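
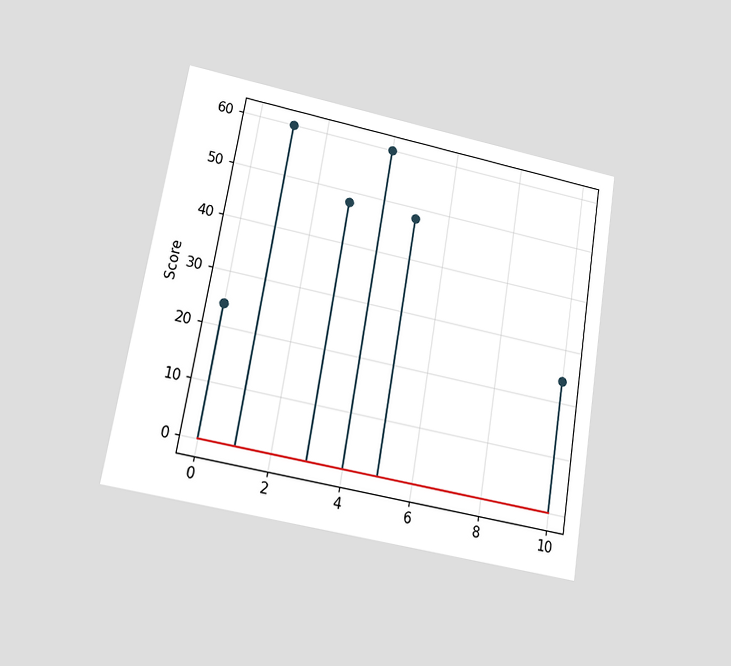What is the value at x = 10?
The chart is tilted about 9° clockwise and viewed at a slight angle. The stem at x=10 reaches 24.

24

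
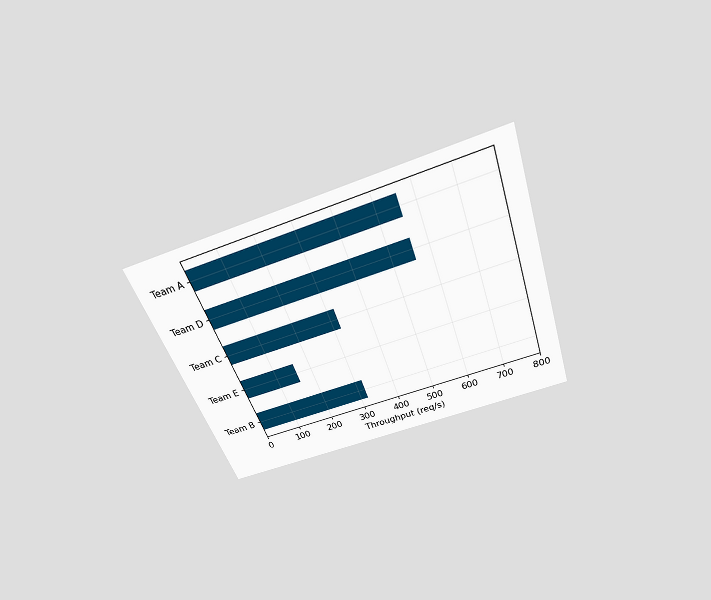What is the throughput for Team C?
The chart is tilted about 20° counter-clockwise and viewed slightly from above. Reading along the chart's x-axis, the Team C bar reaches 320req/s.

320req/s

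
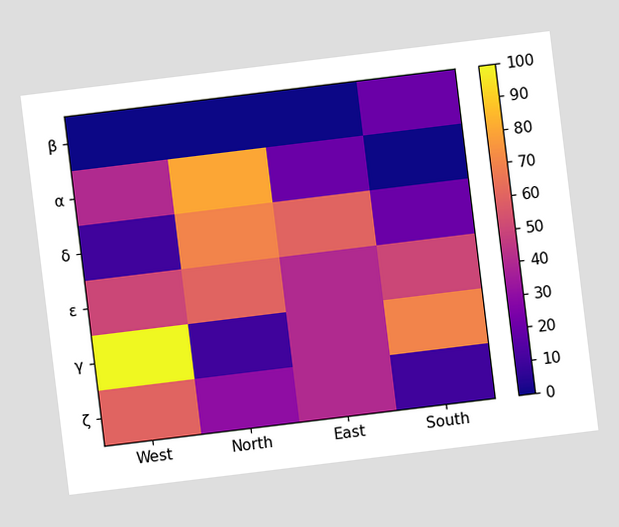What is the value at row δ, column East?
60

The chart is tilted about 7° counter-clockwise. Matching cell (δ, East) against the colorbar gives 60.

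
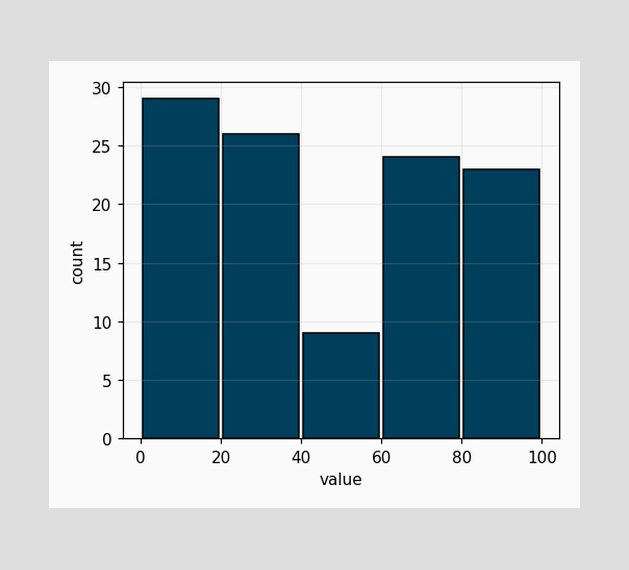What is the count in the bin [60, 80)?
The [60, 80) bin has height 24.

24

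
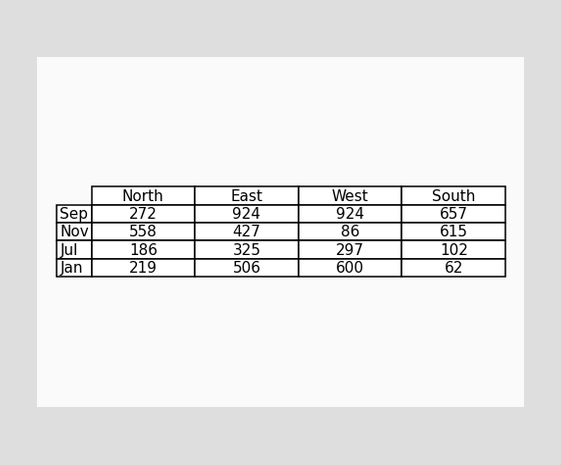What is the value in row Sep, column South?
657

The (Sep, South) cell reads 657.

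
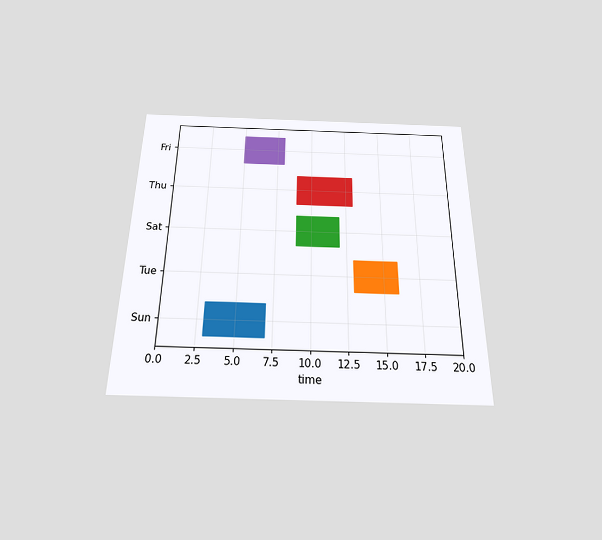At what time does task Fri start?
5

The chart is viewed slightly from below. The Fri bar begins at t=5.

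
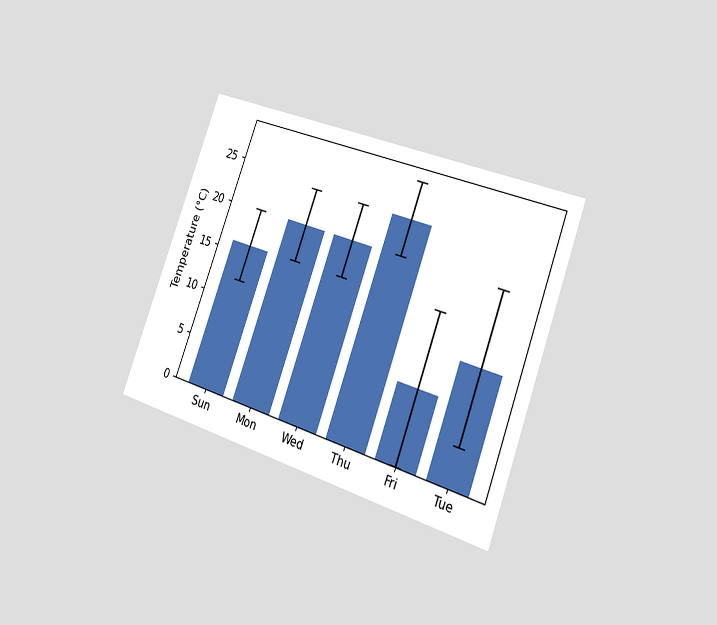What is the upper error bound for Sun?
The chart is tilted about 20° clockwise and viewed slightly from the right. The Sun bar's upper whisker reaches 20°C.

20°C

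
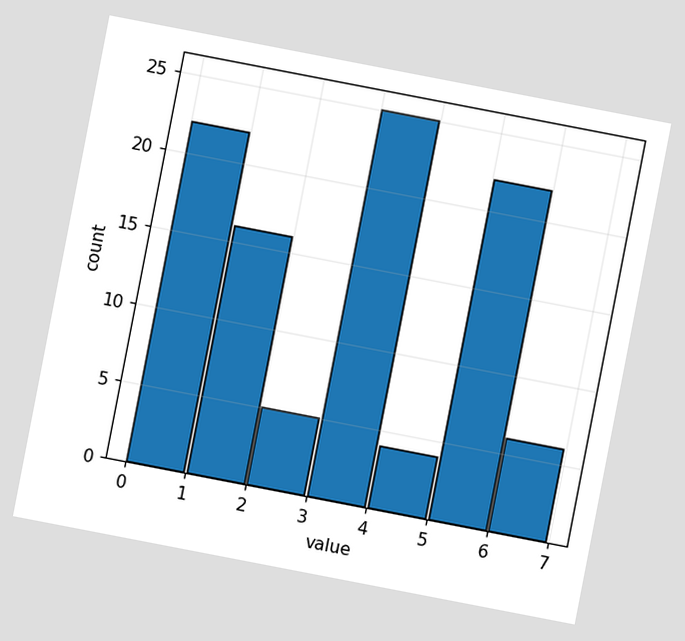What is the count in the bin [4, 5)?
The chart is tilted about 11° clockwise. The [4, 5) bin has height 4.

4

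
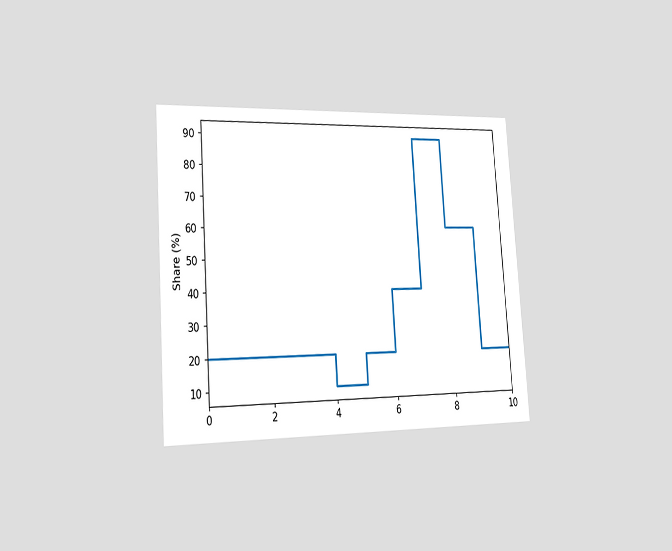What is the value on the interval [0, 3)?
The chart is tilted about 4° counter-clockwise and viewed slightly from the left. On [0, 3) the step sits at 20%.

20%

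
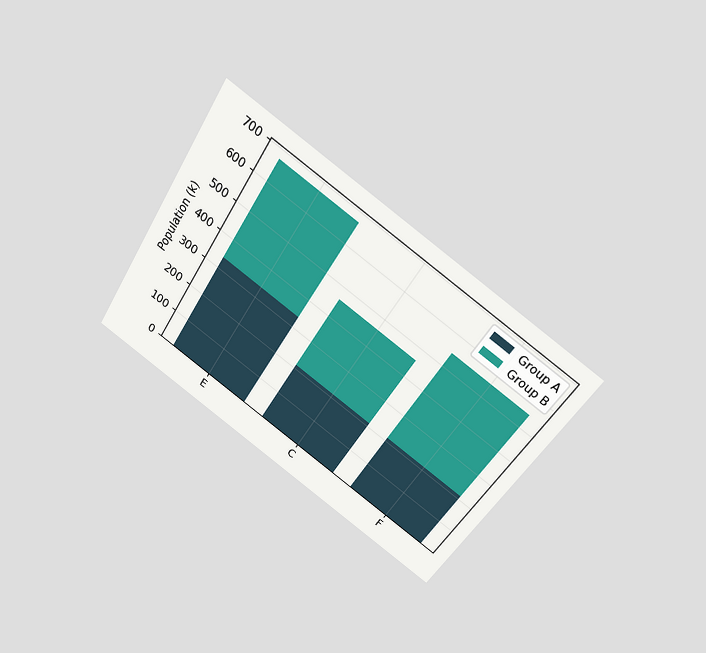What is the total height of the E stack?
The chart is tilted about 33° clockwise and viewed slightly from above. The E stack's top reaches 672k on the y-axis.

672k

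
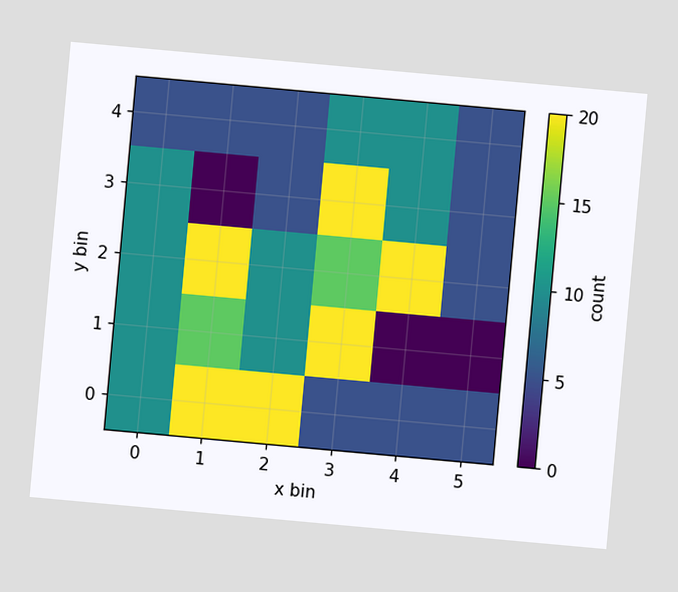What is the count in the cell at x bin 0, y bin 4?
5

The chart is tilted about 5° clockwise. Matching the cell (0, 4) against the colorbar gives 5.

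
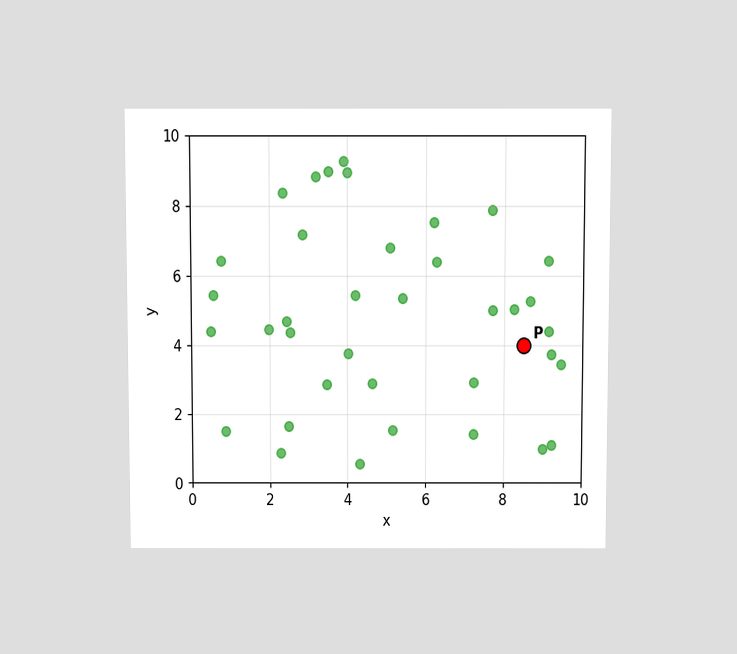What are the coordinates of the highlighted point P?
The chart is viewed slightly from above. Following the gridlines from P to each axis, P sits at (8.5, 4).

(8.5, 4)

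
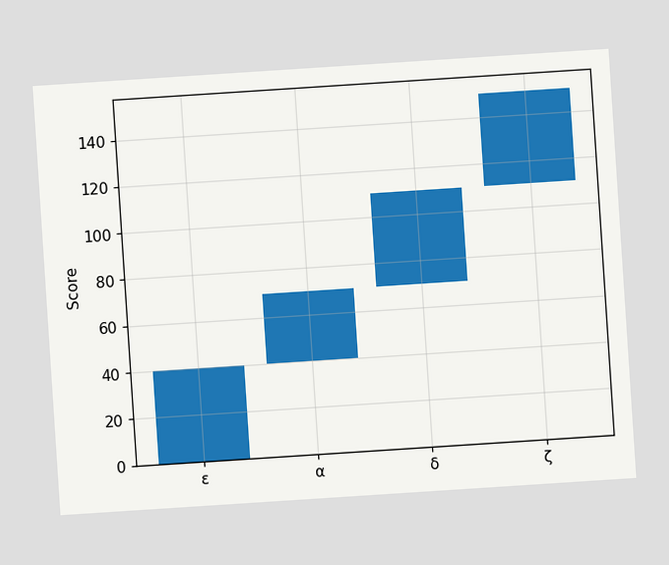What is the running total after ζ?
The chart is tilted about 4° counter-clockwise. After ζ the running total reaches 150.

150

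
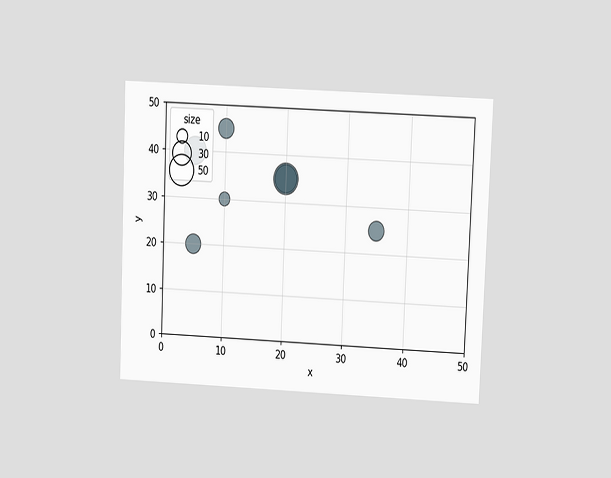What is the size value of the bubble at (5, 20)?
20

The chart is tilted about 2° clockwise and viewed at a slight angle. Matching the bubble at (5, 20) against the size legend gives 20.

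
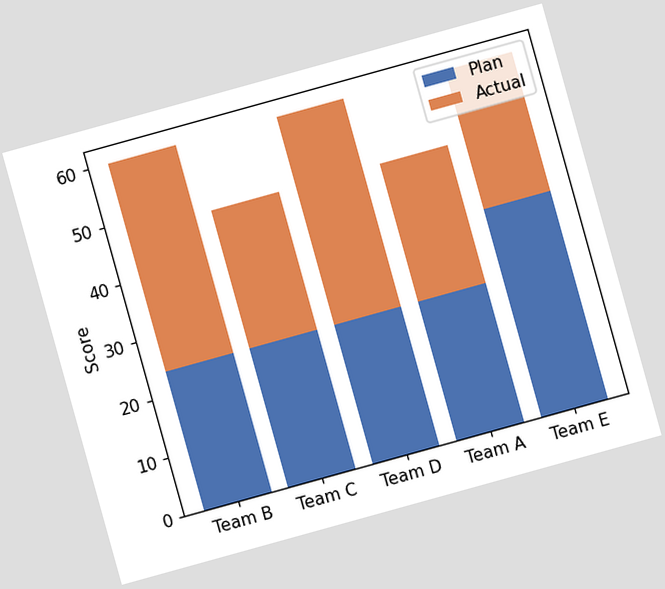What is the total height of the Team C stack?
The chart is tilted about 15° counter-clockwise. The Team C stack's top reaches 48 on the y-axis.

48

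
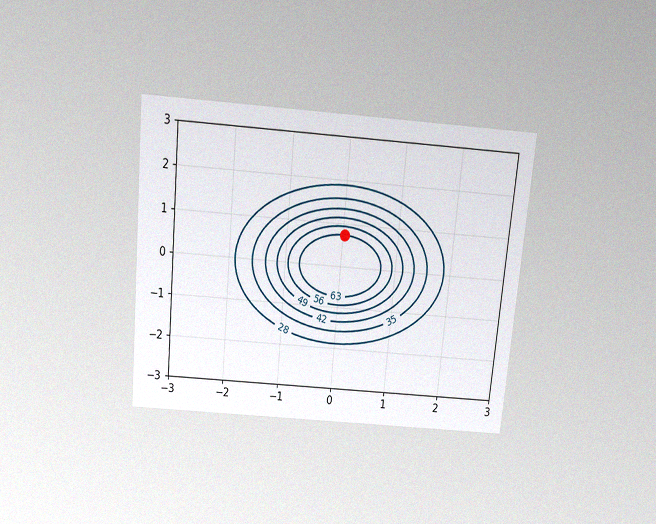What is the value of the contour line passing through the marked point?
63

The chart is tilted about 5° clockwise and viewed slightly from above, with some photo noise. The marked point sits on the contour labelled 63.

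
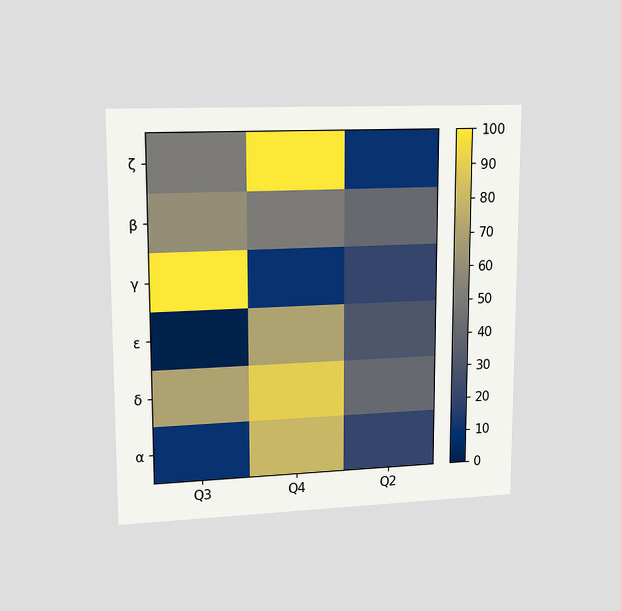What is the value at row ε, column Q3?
0

The chart is viewed at a slight angle. Matching cell (ε, Q3) against the colorbar gives 0.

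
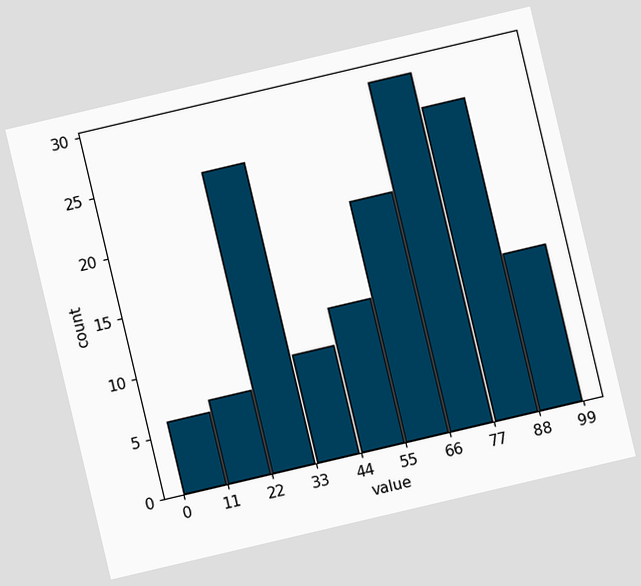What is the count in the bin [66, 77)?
29

The chart is tilted about 13° counter-clockwise. The [66, 77) bin has height 29.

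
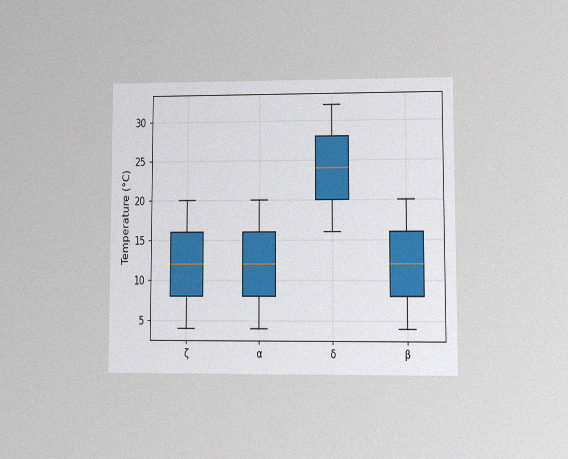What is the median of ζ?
The chart is viewed at a slight angle, with some photo noise. The median line in the ζ box sits at 12°C.

12°C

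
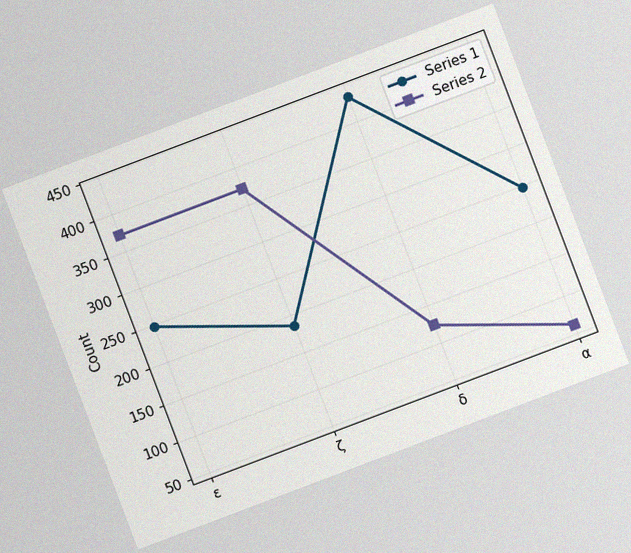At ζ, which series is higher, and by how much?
Series 2, by 186

The chart is tilted about 21° counter-clockwise, with some photo noise. At ζ, Series 2 sits above the other line by 186.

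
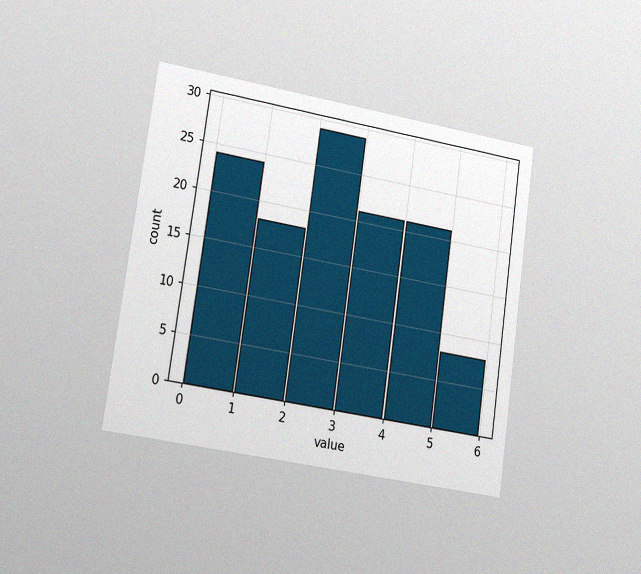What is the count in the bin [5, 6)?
The chart is tilted about 8° clockwise and viewed slightly from the left, with some photo noise. The [5, 6) bin has height 8.

8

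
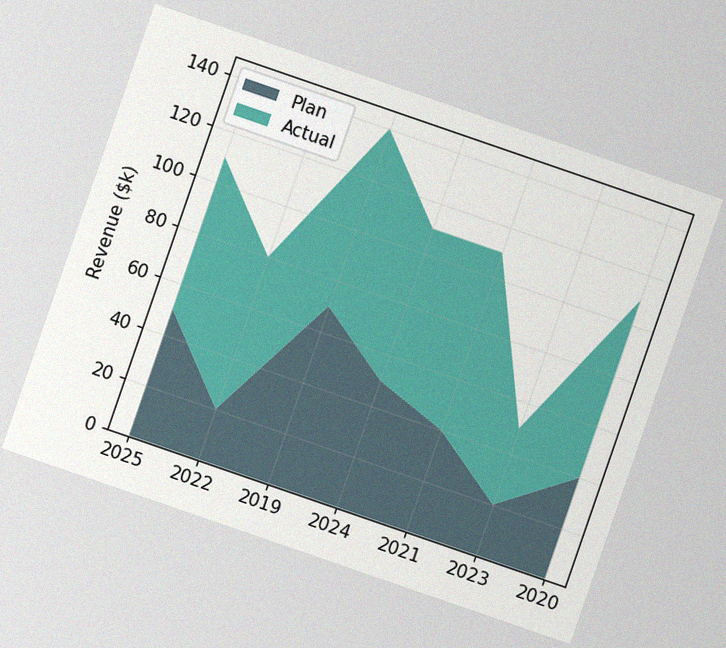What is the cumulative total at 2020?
The chart is tilted about 19° clockwise, with some photo noise. The stacked total at 2020 reaches $110k.

$110k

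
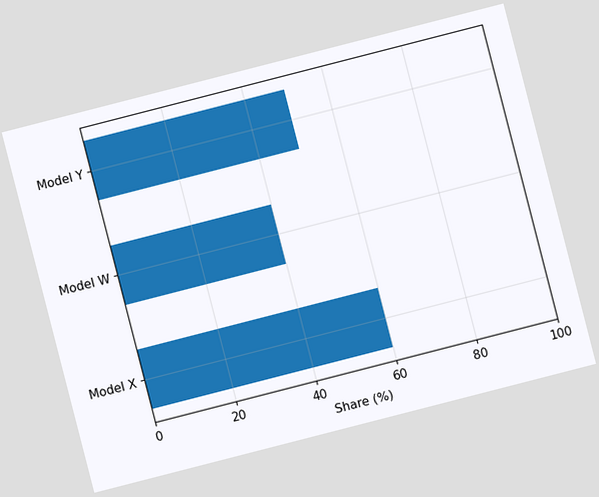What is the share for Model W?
40%

The chart is tilted about 14° counter-clockwise. Reading along the chart's x-axis, the Model W bar reaches 40%.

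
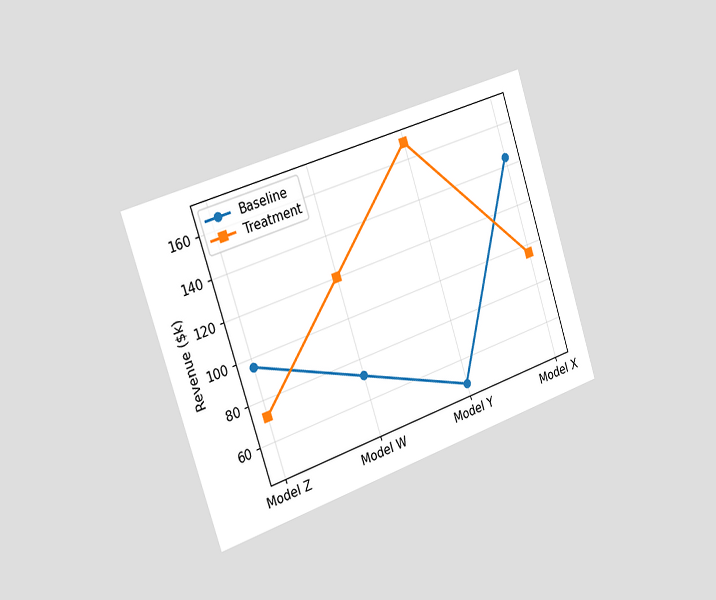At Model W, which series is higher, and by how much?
The chart is tilted about 18° counter-clockwise and viewed slightly from the left. At Model W, Treatment sits above the other line by $48k.

Treatment, by $48k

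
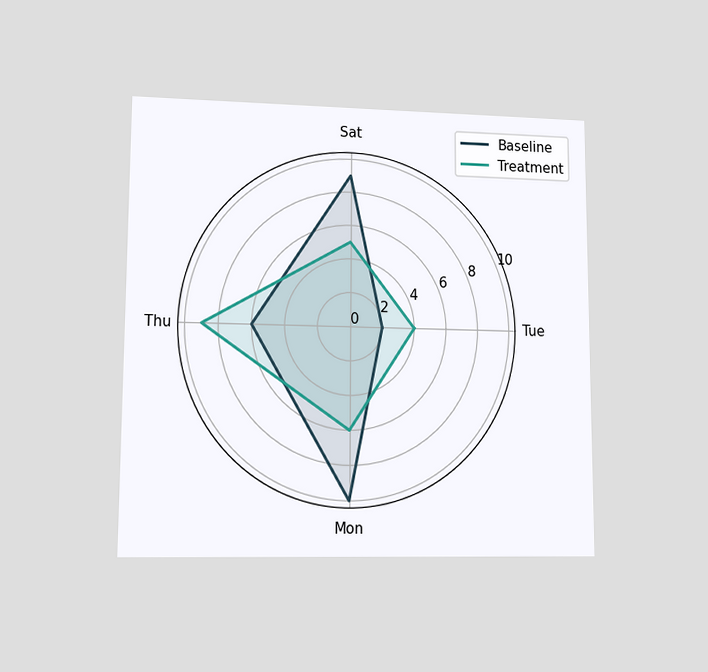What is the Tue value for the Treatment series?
4

The chart is viewed at a slight angle. On the Tue axis, Treatment reaches 4.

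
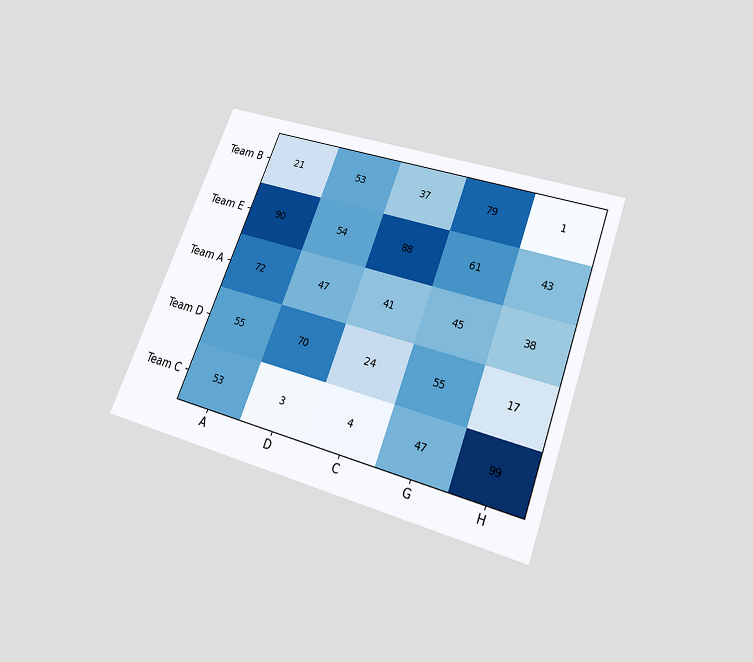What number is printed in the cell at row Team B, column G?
79

The chart is tilted about 21° clockwise and viewed slightly from below. The (Team B, G) cell reads 79.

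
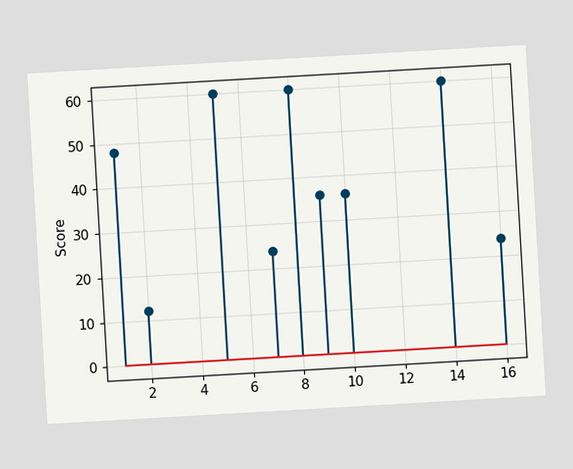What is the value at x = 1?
The chart is tilted about 3° counter-clockwise. The stem at x=1 reaches 48.

48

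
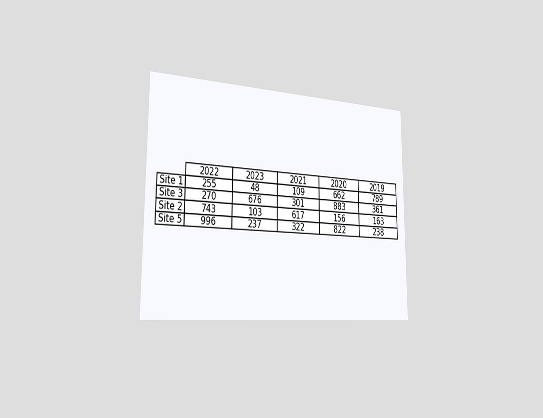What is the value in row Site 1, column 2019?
The chart is viewed slightly from the left. The (Site 1, 2019) cell reads 789.

789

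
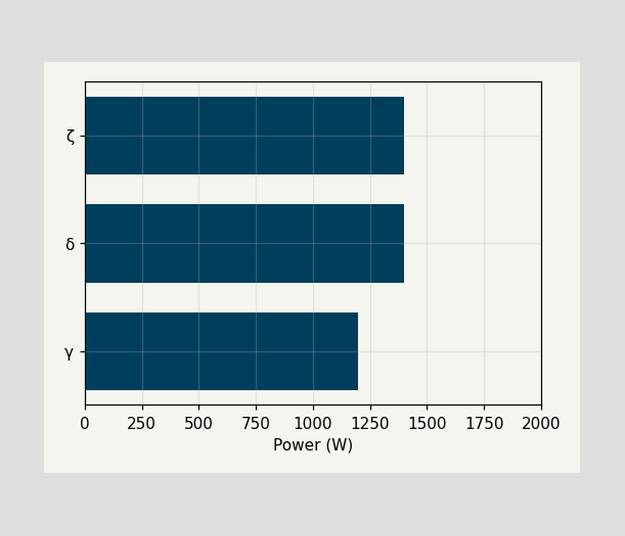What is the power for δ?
1400W

Reading along the chart's x-axis, the δ bar reaches 1400W.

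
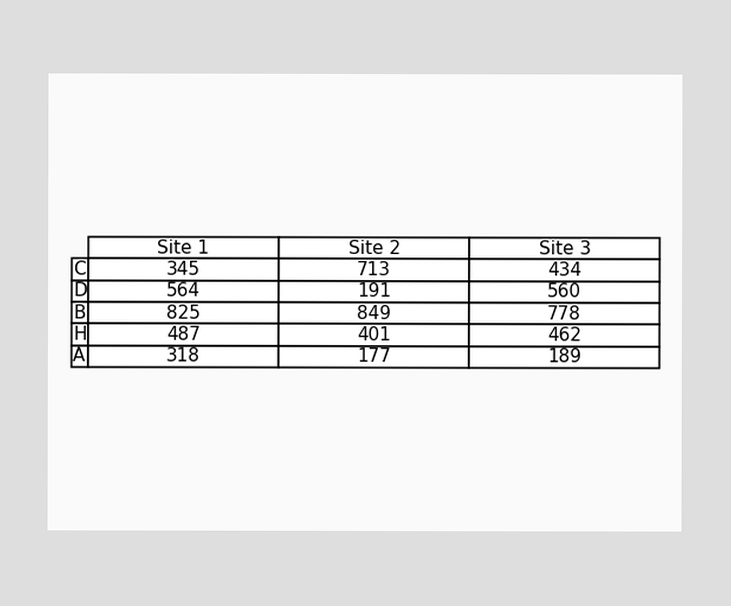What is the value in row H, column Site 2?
The (H, Site 2) cell reads 401.

401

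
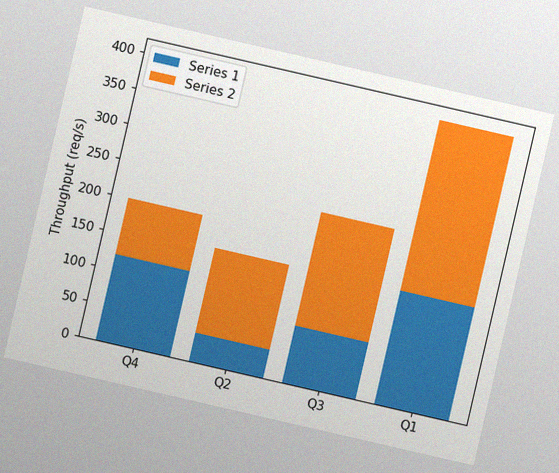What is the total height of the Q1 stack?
400req/s

The chart is tilted about 13° clockwise, with some photo noise. The Q1 stack's top reaches 400req/s on the y-axis.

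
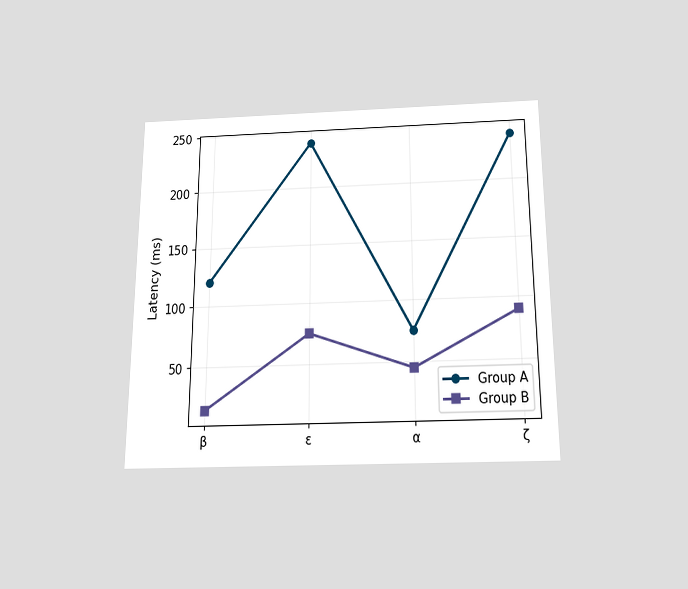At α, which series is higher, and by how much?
Group A, by 30ms

The chart is viewed slightly from below. At α, Group A sits above the other line by 30ms.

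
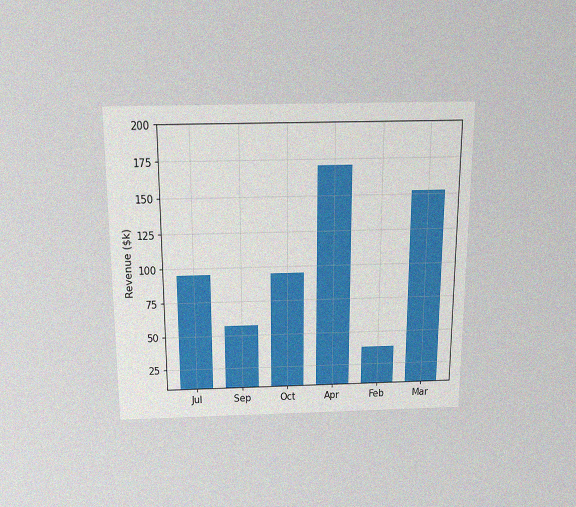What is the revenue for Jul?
$95k

The chart is viewed slightly from above, with some photo noise. Reading along the chart's y-axis, the Jul bar reaches $95k.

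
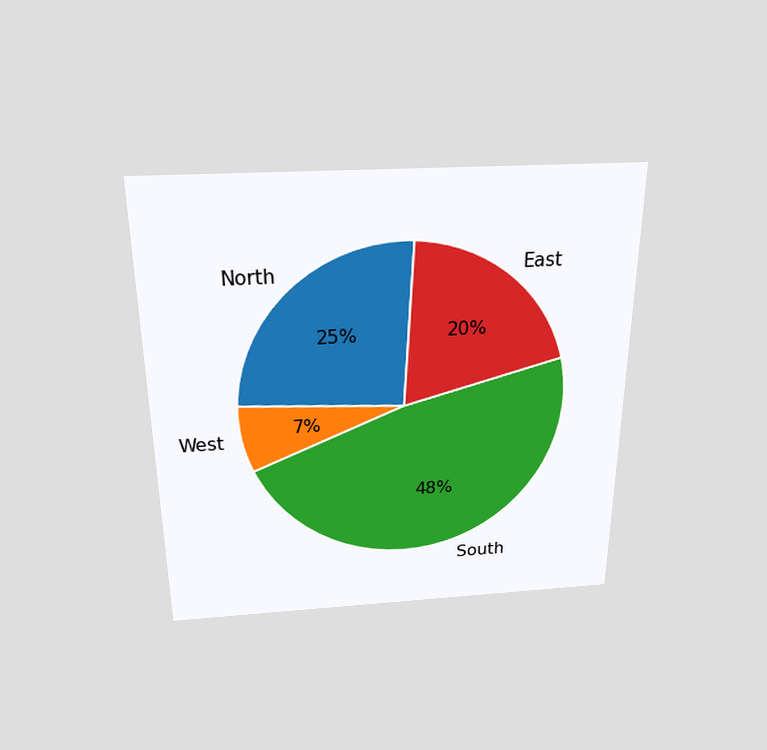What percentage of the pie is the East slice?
20%

The chart is viewed slightly from above. The East slice takes up 20% of the pie.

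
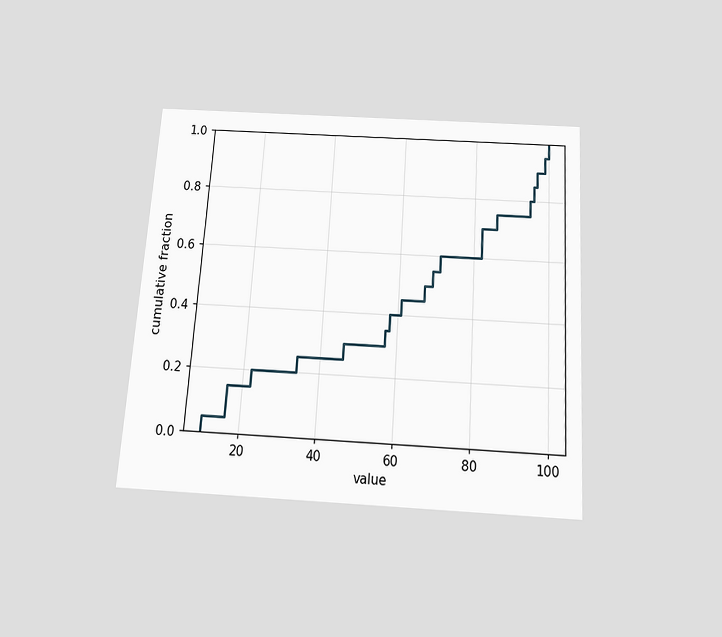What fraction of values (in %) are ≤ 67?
50%

The chart is tilted about 4° clockwise and viewed slightly from below. At x=67 the ECDF step is at 50%.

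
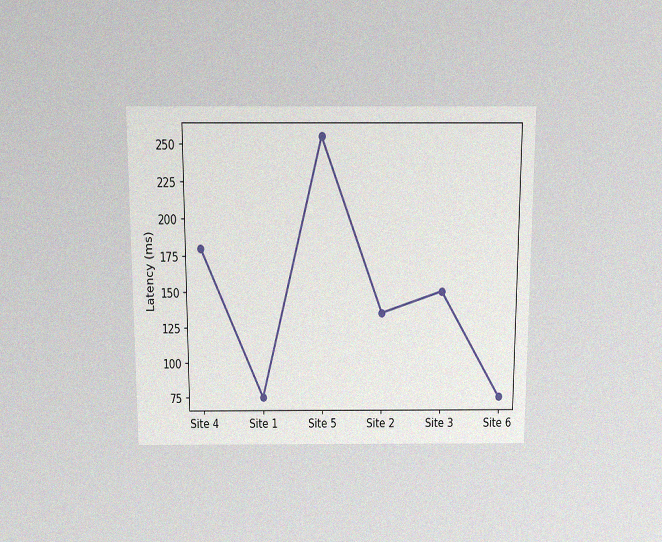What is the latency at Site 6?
The chart is viewed slightly from above, with some photo noise. At Site 6, the line is at 75ms.

75ms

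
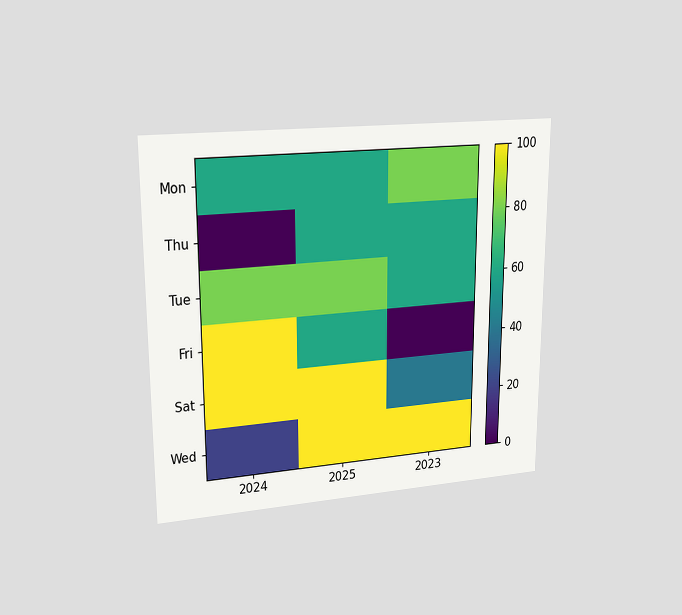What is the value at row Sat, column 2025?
100

The chart is viewed at a slight angle. Matching cell (Sat, 2025) against the colorbar gives 100.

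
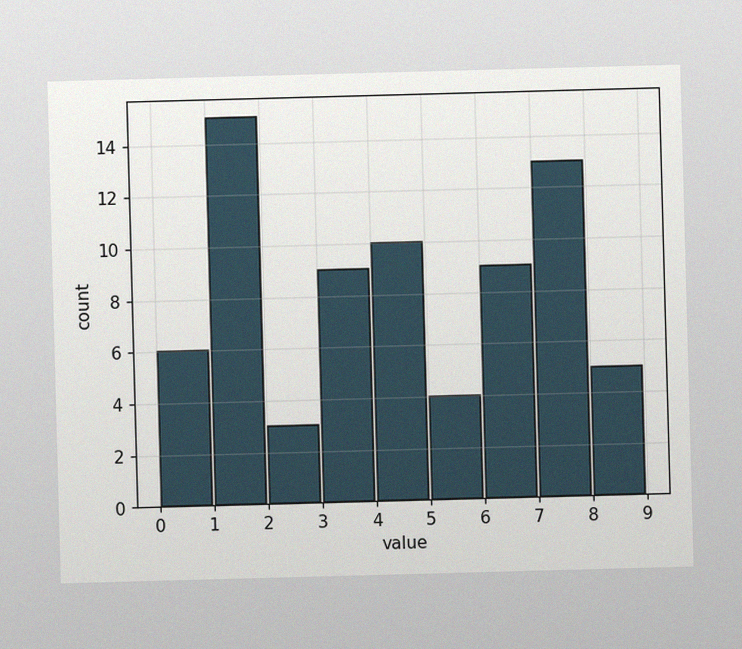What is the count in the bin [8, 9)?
5

The image has some photo noise and uneven lighting. The [8, 9) bin has height 5.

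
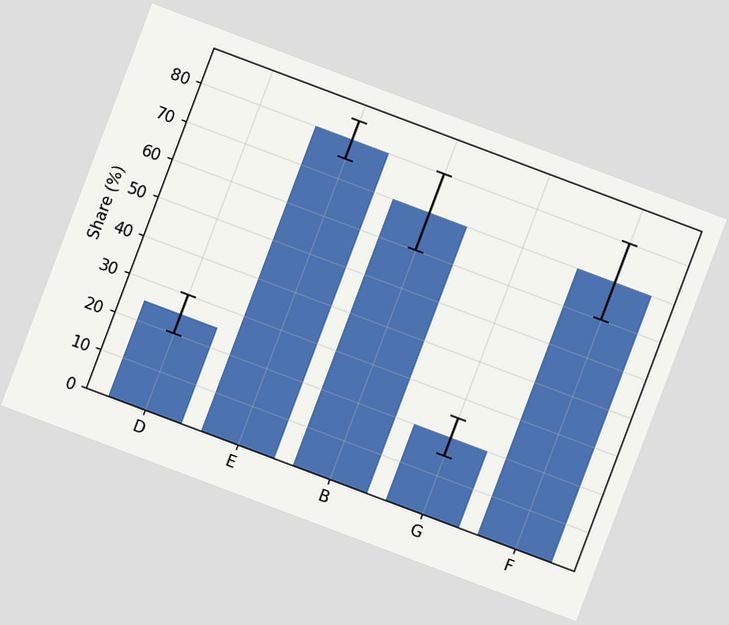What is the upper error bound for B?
80%

The chart is tilted about 21° clockwise. The B bar's upper whisker reaches 80%.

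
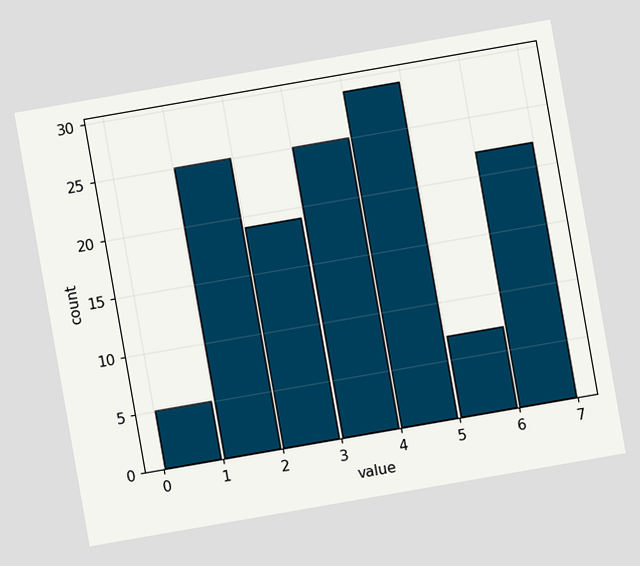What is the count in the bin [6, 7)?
The chart is tilted about 10° counter-clockwise. The [6, 7) bin has height 22.

22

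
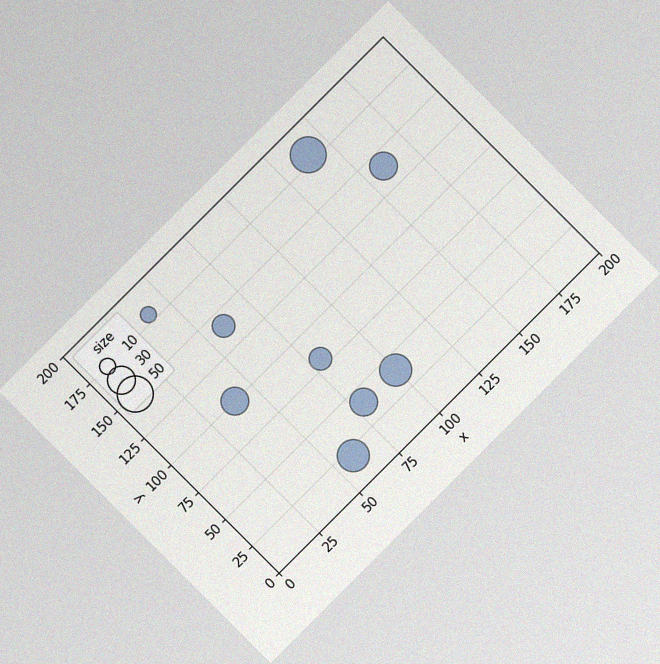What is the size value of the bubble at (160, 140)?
30

The chart is tilted about 45° counter-clockwise, with some photo noise. Matching the bubble at (160, 140) against the size legend gives 30.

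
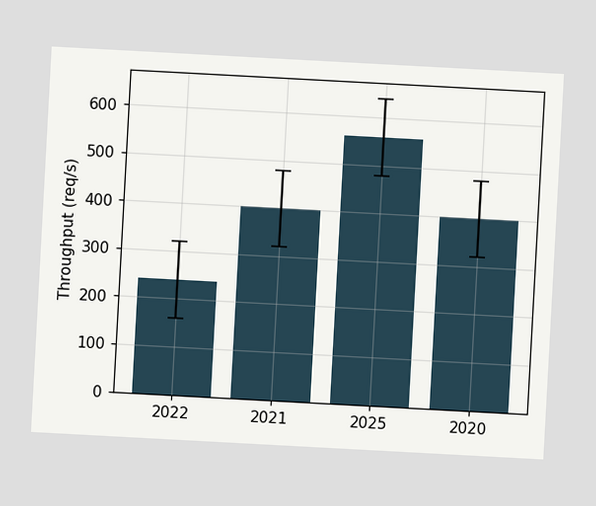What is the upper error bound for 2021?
The chart is tilted about 3° clockwise. The 2021 bar's upper whisker reaches 480req/s.

480req/s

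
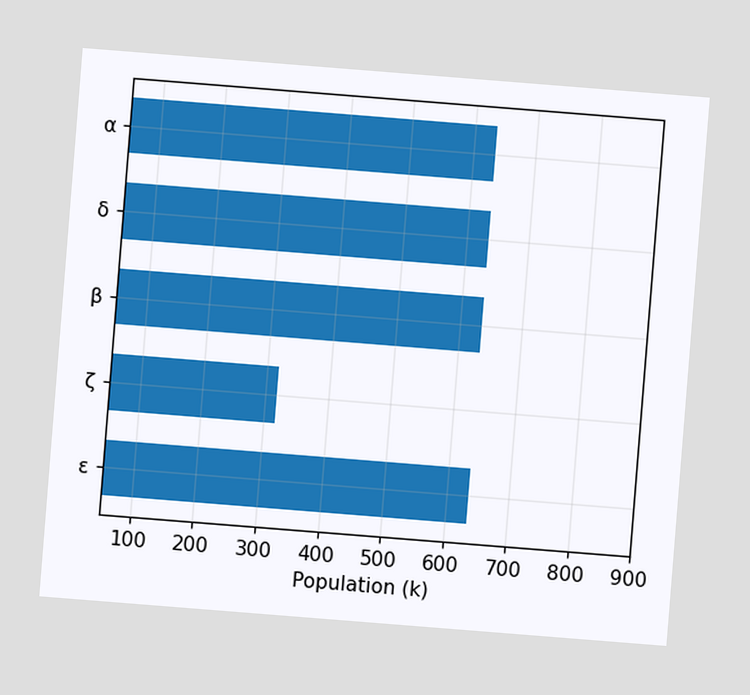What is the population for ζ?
318k

The chart is tilted about 5° clockwise. Reading along the chart's x-axis, the ζ bar reaches 318k.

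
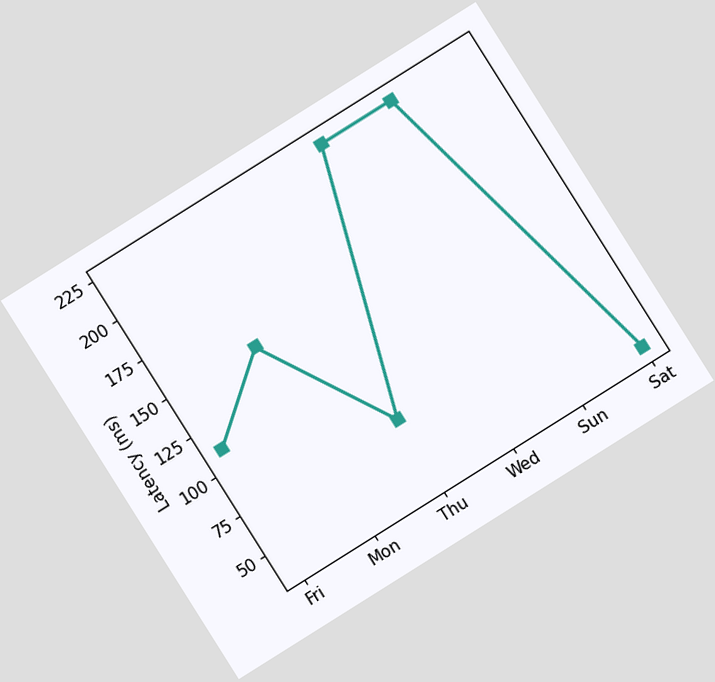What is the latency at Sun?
222ms

The chart is tilted about 32° counter-clockwise. At Sun, the line is at 222ms.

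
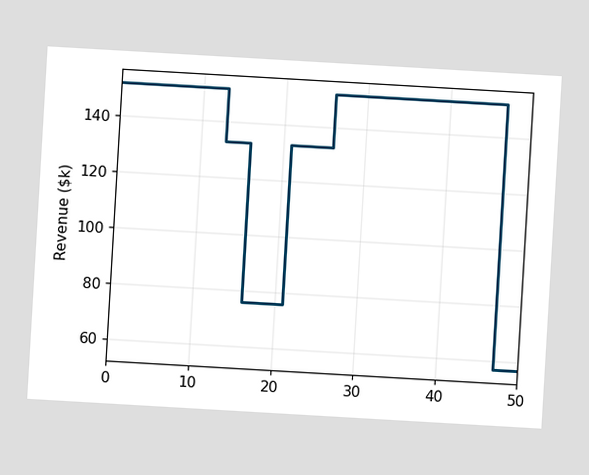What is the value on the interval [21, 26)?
$133k

The chart is tilted about 3° clockwise. On [21, 26) the step sits at $133k.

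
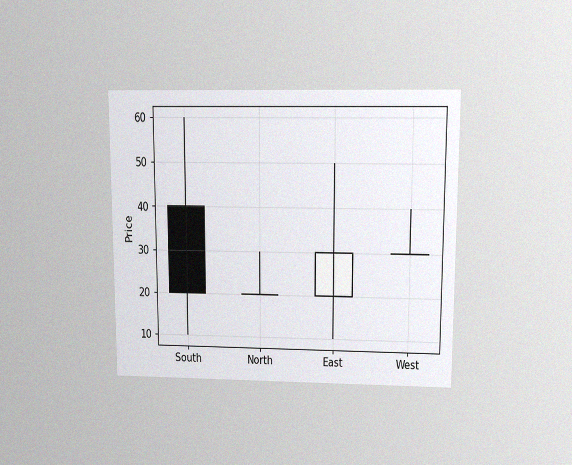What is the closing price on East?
30

The chart is viewed slightly from above, with some photo noise. The East candle closes at 30.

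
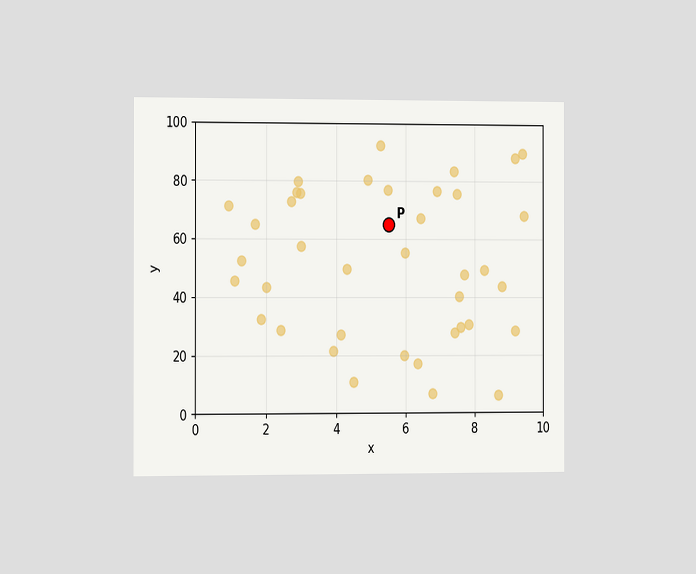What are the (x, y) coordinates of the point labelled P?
The chart is viewed slightly from the left. Following the gridlines from P to each axis, P sits at (5.5, 65).

(5.5, 65)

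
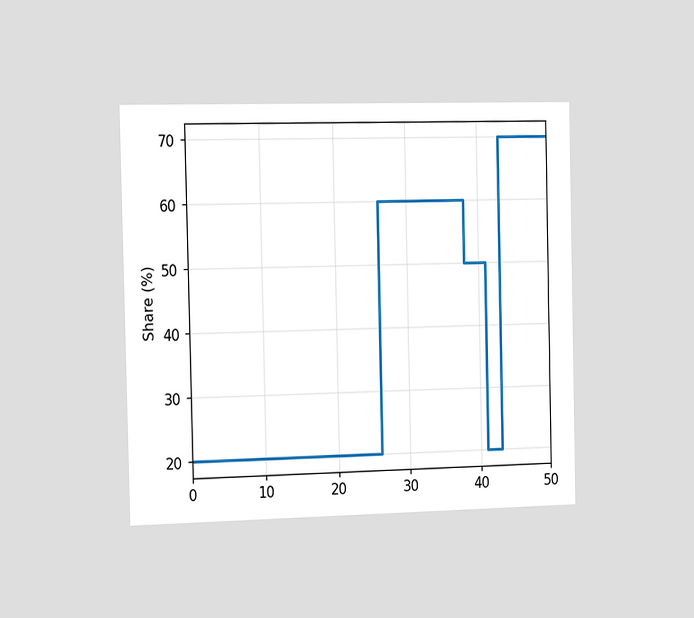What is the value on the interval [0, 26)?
20%

The chart is viewed at a slight angle. On [0, 26) the step sits at 20%.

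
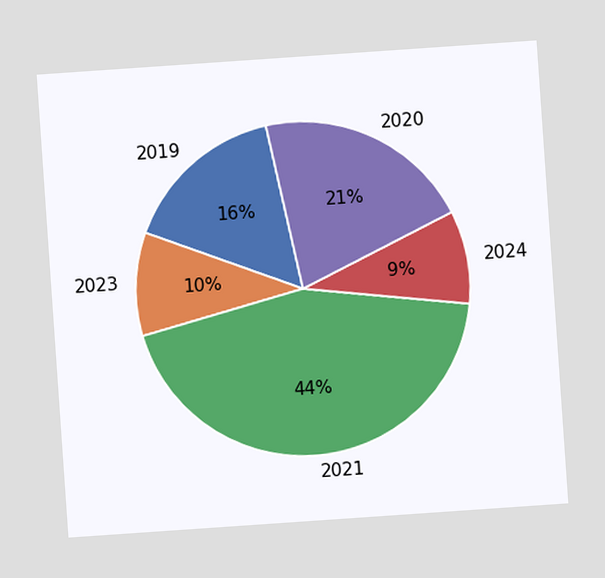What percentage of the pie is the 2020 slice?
The chart is tilted about 4° counter-clockwise. The 2020 slice takes up 21% of the pie.

21%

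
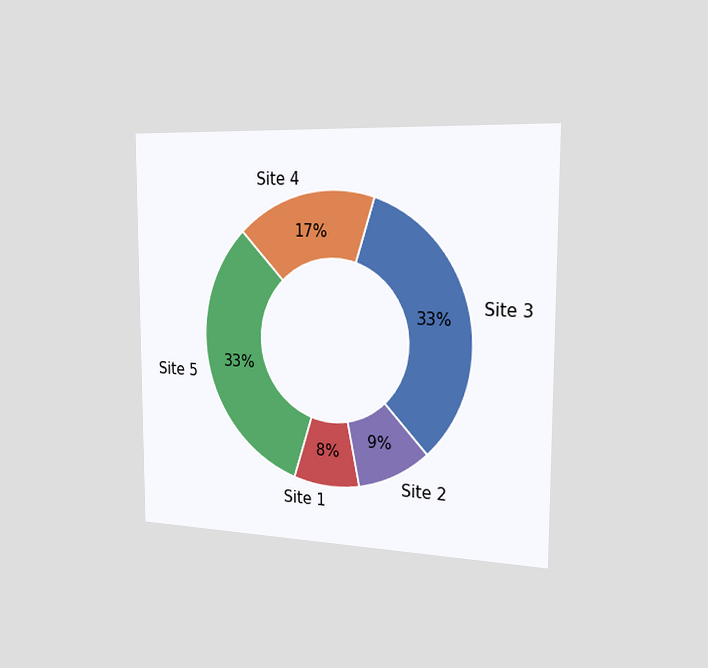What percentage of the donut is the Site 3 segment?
The chart is viewed slightly from the right. The Site 3 segment takes up 33% of the ring.

33%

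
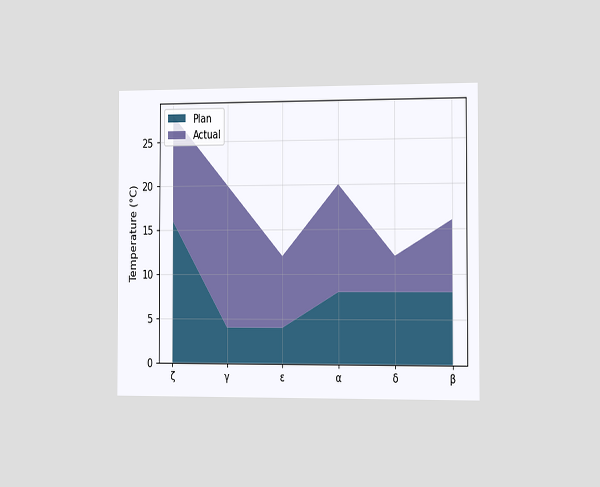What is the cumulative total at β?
16°C

The chart is viewed slightly from the right. The stacked total at β reaches 16°C.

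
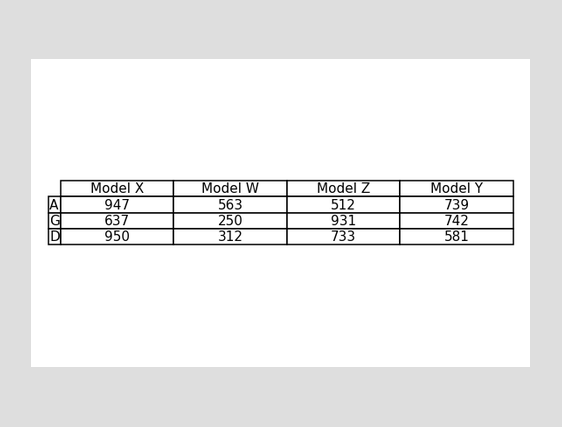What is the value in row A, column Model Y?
739

The (A, Model Y) cell reads 739.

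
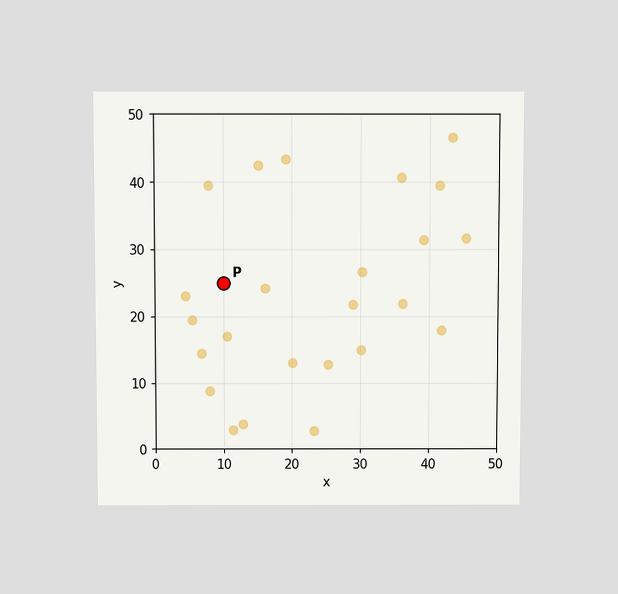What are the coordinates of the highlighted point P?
(10, 25)

The chart is viewed slightly from above. Following the gridlines from P to each axis, P sits at (10, 25).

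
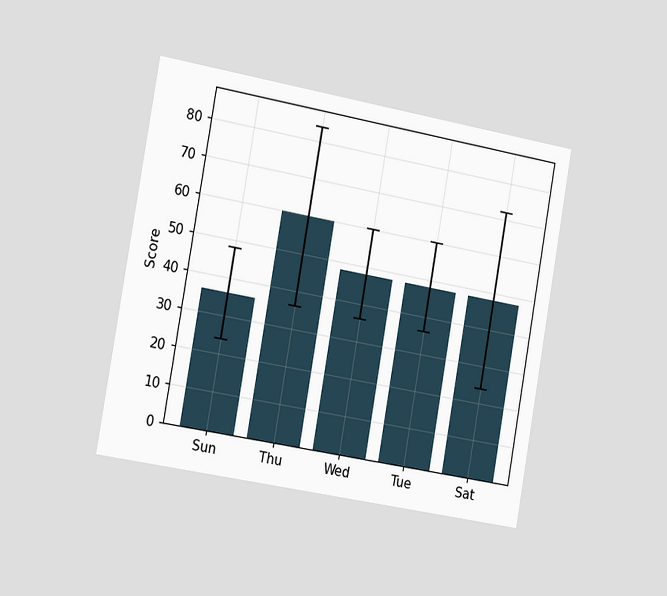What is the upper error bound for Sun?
48

The chart is tilted about 10° clockwise and viewed slightly from the left. The Sun bar's upper whisker reaches 48.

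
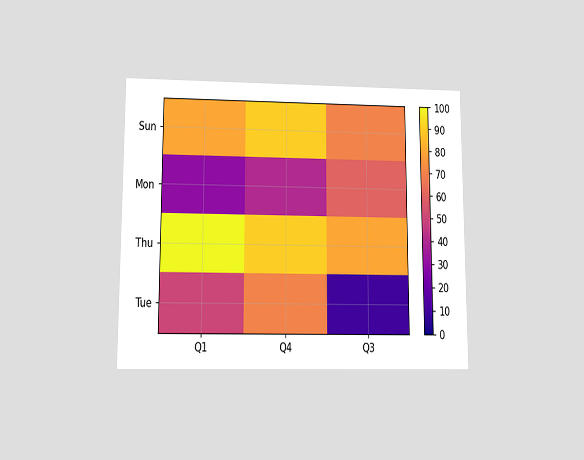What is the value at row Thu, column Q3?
80

The chart is viewed slightly from below. Matching cell (Thu, Q3) against the colorbar gives 80.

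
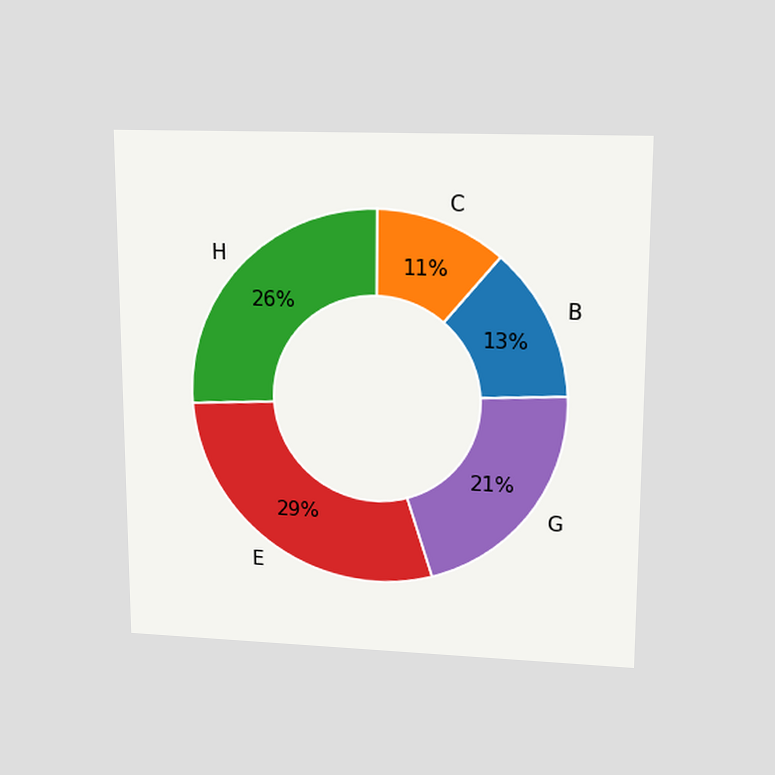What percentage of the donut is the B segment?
The chart is viewed at a slight angle. The B segment takes up 13% of the ring.

13%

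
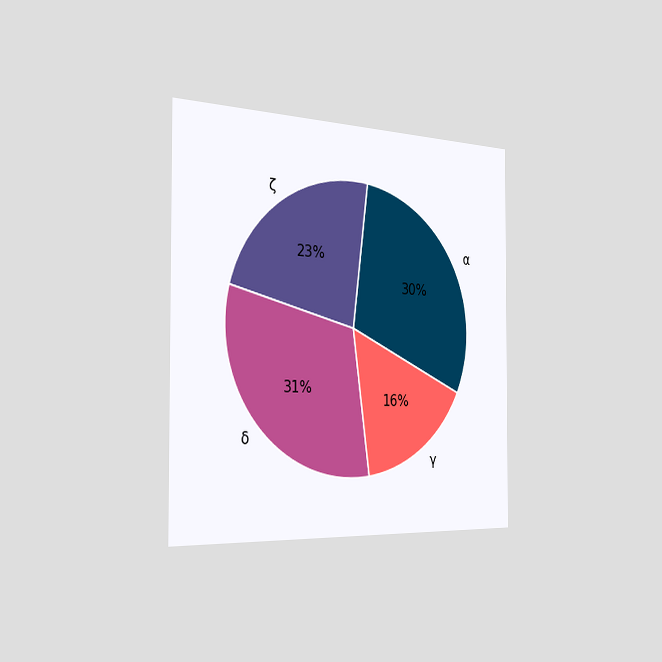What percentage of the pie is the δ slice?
31%

The chart is viewed slightly from the left. The δ slice takes up 31% of the pie.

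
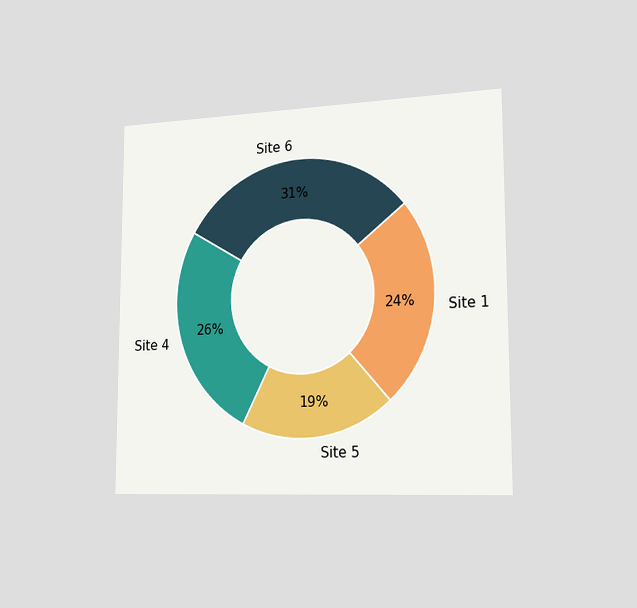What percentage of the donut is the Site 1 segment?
The chart is viewed slightly from the right. The Site 1 segment takes up 24% of the ring.

24%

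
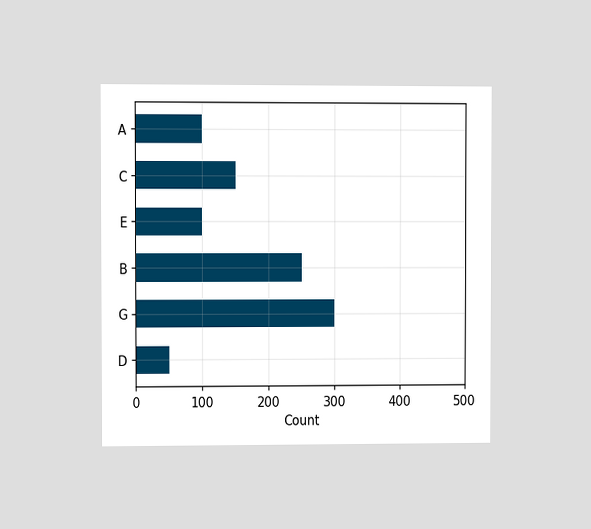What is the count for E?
100

The chart is viewed at a slight angle. Reading along the chart's x-axis, the E bar reaches 100.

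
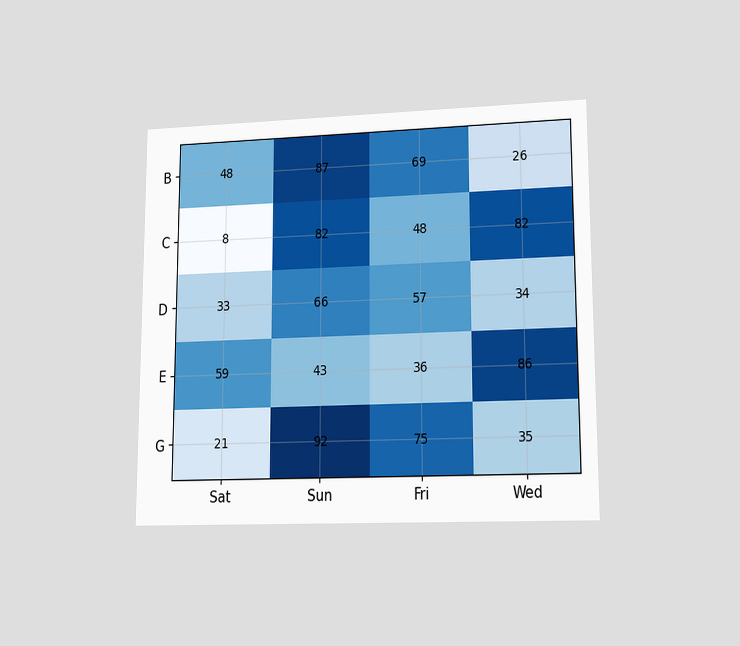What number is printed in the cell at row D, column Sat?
The chart is viewed at a slight angle. The (D, Sat) cell reads 33.

33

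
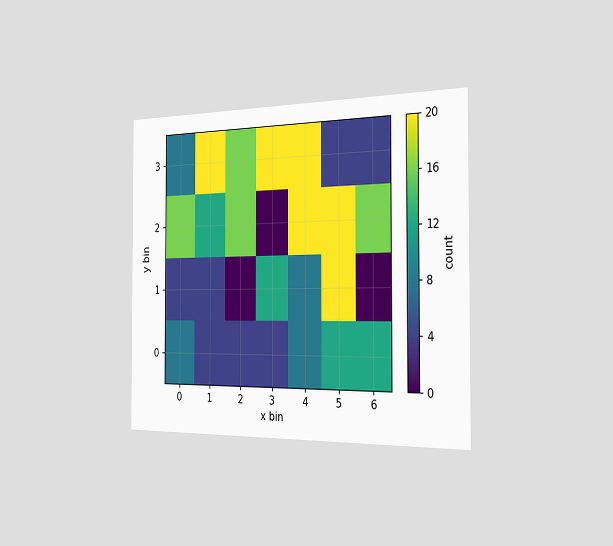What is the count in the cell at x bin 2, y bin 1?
0

The chart is viewed slightly from the right. Matching the cell (2, 1) against the colorbar gives 0.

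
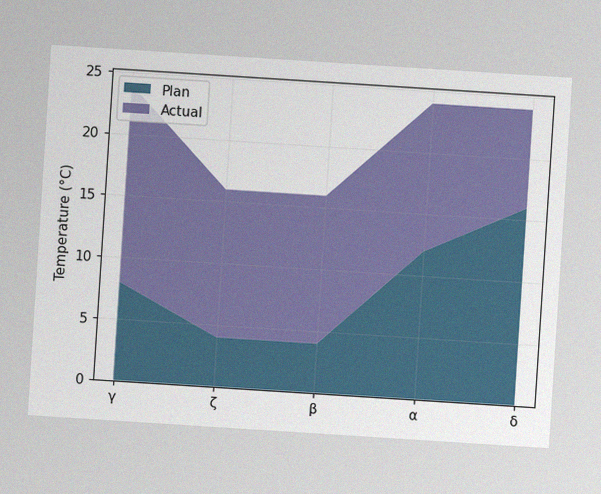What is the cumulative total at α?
24°C

The chart is tilted about 4° clockwise, with some photo noise. The stacked total at α reaches 24°C.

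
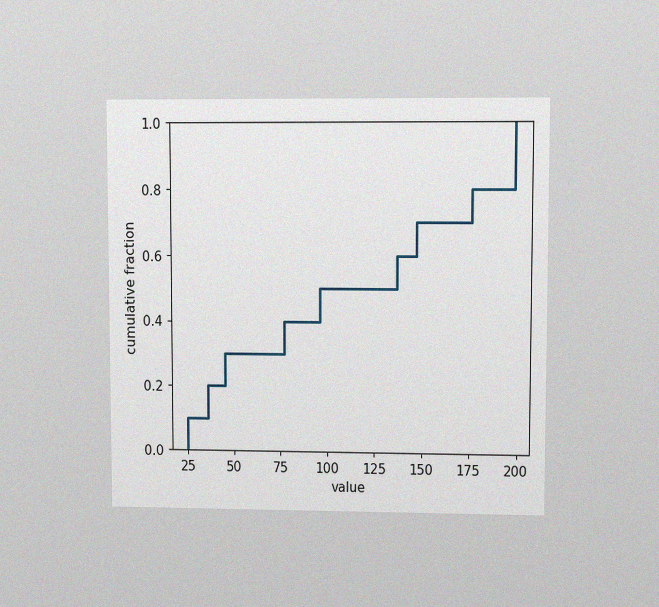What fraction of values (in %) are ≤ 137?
The chart is viewed at a slight angle, with some photo noise. At x=137 the ECDF step is at 60%.

60%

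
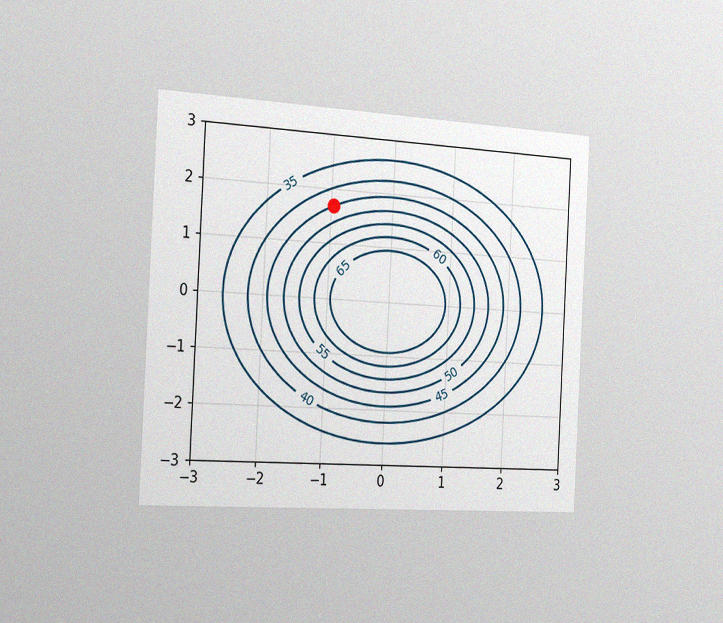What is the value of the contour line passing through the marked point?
45

The chart is tilted about 3° clockwise and viewed slightly from the left, with some photo noise. The marked point sits on the contour labelled 45.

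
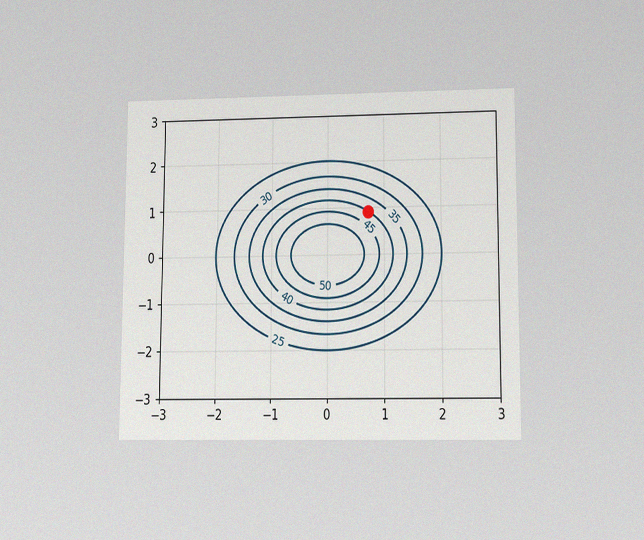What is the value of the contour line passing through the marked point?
The chart is viewed at a slight angle, with some photo noise. The marked point sits on the contour labelled 40.

40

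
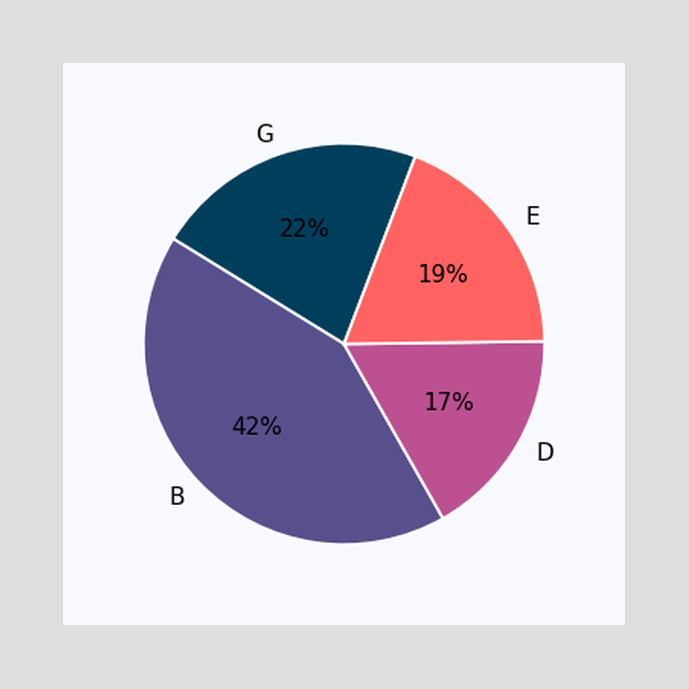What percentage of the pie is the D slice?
The D slice takes up 17% of the pie.

17%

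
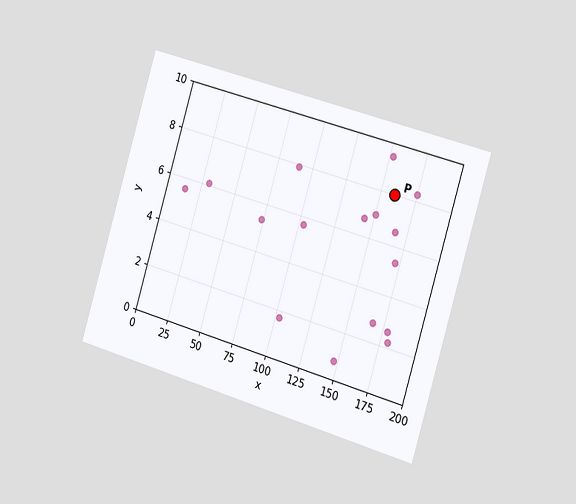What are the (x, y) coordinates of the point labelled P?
(160, 8)

The chart is tilted about 17° clockwise and viewed slightly from the right. Following the gridlines from P to each axis, P sits at (160, 8).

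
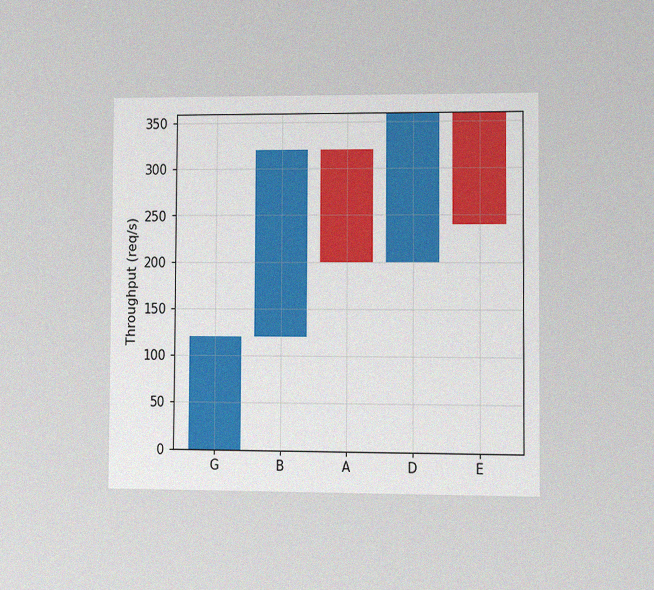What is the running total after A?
The chart is viewed at a slight angle, with some photo noise. After A the running total reaches 200req/s.

200req/s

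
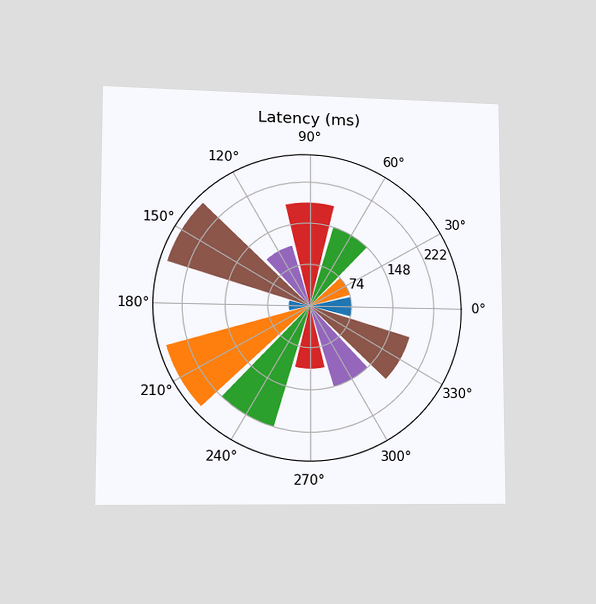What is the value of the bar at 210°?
259ms

The chart is viewed slightly from the left. The bar at 210° reaches 259ms on the radial axis.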